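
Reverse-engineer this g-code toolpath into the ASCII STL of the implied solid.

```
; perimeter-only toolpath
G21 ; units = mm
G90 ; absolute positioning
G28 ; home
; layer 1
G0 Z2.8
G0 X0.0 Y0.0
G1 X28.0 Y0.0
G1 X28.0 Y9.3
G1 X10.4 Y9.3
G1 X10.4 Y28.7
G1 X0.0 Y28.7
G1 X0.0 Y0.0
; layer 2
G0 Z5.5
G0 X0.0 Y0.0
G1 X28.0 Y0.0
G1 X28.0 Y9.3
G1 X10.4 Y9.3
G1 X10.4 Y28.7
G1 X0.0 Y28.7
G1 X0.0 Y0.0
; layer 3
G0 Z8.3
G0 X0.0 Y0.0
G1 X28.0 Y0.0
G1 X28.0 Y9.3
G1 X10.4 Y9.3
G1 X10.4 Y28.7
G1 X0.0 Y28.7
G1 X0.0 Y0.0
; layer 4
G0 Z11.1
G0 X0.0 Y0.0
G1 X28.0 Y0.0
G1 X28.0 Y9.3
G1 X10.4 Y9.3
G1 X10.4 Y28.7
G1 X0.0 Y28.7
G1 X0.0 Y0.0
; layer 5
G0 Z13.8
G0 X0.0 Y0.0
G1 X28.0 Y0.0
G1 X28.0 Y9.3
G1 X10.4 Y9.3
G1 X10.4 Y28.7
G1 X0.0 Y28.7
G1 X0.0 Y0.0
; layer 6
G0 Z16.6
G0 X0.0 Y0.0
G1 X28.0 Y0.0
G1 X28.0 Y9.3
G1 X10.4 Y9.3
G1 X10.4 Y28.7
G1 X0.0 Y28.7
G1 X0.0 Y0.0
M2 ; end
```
solid part
  facet normal 0.0000 0.0000 -1.0000
    outer loop
      vertex 28.0 9.3 0.0
      vertex 28.0 0.0 0.0
      vertex 0.0 0.0 0.0
    endloop
  endfacet
  facet normal 0.0000 0.0000 -1.0000
    outer loop
      vertex 10.4 9.3 0.0
      vertex 28.0 9.3 0.0
      vertex 0.0 0.0 0.0
    endloop
  endfacet
  facet normal 0.0000 0.0000 -1.0000
    outer loop
      vertex 10.4 28.7 0.0
      vertex 10.4 9.3 0.0
      vertex 0.0 0.0 0.0
    endloop
  endfacet
  facet normal 0.0000 0.0000 -1.0000
    outer loop
      vertex 0.0 28.7 0.0
      vertex 10.4 28.7 0.0
      vertex 0.0 0.0 0.0
    endloop
  endfacet
  facet normal 0.0000 0.0000 1.0000
    outer loop
      vertex 0.0 0.0 16.6
      vertex 28.0 0.0 16.6
      vertex 28.0 9.3 16.6
    endloop
  endfacet
  facet normal 0.0000 0.0000 1.0000
    outer loop
      vertex 0.0 0.0 16.6
      vertex 28.0 9.3 16.6
      vertex 10.4 9.3 16.6
    endloop
  endfacet
  facet normal 0.0000 0.0000 1.0000
    outer loop
      vertex 0.0 0.0 16.6
      vertex 10.4 9.3 16.6
      vertex 10.4 28.7 16.6
    endloop
  endfacet
  facet normal 0.0000 0.0000 1.0000
    outer loop
      vertex 0.0 0.0 16.6
      vertex 10.4 28.7 16.6
      vertex 0.0 28.7 16.6
    endloop
  endfacet
  facet normal 0.0000 -1.0000 0.0000
    outer loop
      vertex 0.0 0.0 0.0
      vertex 28.0 0.0 0.0
      vertex 28.0 0.0 16.6
    endloop
  endfacet
  facet normal 0.0000 -1.0000 0.0000
    outer loop
      vertex 0.0 0.0 0.0
      vertex 28.0 0.0 16.6
      vertex 0.0 0.0 16.6
    endloop
  endfacet
  facet normal 1.0000 0.0000 0.0000
    outer loop
      vertex 28.0 0.0 0.0
      vertex 28.0 9.3 0.0
      vertex 28.0 9.3 16.6
    endloop
  endfacet
  facet normal 1.0000 0.0000 0.0000
    outer loop
      vertex 28.0 0.0 0.0
      vertex 28.0 9.3 16.6
      vertex 28.0 0.0 16.6
    endloop
  endfacet
  facet normal 0.0000 1.0000 0.0000
    outer loop
      vertex 28.0 9.3 0.0
      vertex 10.4 9.3 0.0
      vertex 10.4 9.3 16.6
    endloop
  endfacet
  facet normal 0.0000 1.0000 0.0000
    outer loop
      vertex 28.0 9.3 0.0
      vertex 10.4 9.3 16.6
      vertex 28.0 9.3 16.6
    endloop
  endfacet
  facet normal 1.0000 0.0000 0.0000
    outer loop
      vertex 10.4 9.3 0.0
      vertex 10.4 28.7 0.0
      vertex 10.4 28.7 16.6
    endloop
  endfacet
  facet normal 1.0000 0.0000 0.0000
    outer loop
      vertex 10.4 9.3 0.0
      vertex 10.4 28.7 16.6
      vertex 10.4 9.3 16.6
    endloop
  endfacet
  facet normal 0.0000 1.0000 0.0000
    outer loop
      vertex 10.4 28.7 0.0
      vertex 0.0 28.7 0.0
      vertex 0.0 28.7 16.6
    endloop
  endfacet
  facet normal 0.0000 1.0000 0.0000
    outer loop
      vertex 10.4 28.7 0.0
      vertex 0.0 28.7 16.6
      vertex 10.4 28.7 16.6
    endloop
  endfacet
  facet normal -1.0000 0.0000 0.0000
    outer loop
      vertex 0.0 28.7 0.0
      vertex 0.0 0.0 0.0
      vertex 0.0 0.0 16.6
    endloop
  endfacet
  facet normal -1.0000 0.0000 0.0000
    outer loop
      vertex 0.0 28.7 0.0
      vertex 0.0 0.0 16.6
      vertex 0.0 28.7 16.6
    endloop
  endfacet
endsolid part

The G0 Z moves step by Δz≈2.8 mm. Every layer's G1 loop is the same polygon, so the solid is a straight extrusion of it from z=0 to z≈16.6. Closing with flat bottom and top caps and triangulating gives 20 facets — an L-shaped prism: outer 28 × 28.7 mm, arm thicknesses ≈ 9.3 mm (horizontal) and 10.4 mm (vertical), extruded 16.6 mm in z.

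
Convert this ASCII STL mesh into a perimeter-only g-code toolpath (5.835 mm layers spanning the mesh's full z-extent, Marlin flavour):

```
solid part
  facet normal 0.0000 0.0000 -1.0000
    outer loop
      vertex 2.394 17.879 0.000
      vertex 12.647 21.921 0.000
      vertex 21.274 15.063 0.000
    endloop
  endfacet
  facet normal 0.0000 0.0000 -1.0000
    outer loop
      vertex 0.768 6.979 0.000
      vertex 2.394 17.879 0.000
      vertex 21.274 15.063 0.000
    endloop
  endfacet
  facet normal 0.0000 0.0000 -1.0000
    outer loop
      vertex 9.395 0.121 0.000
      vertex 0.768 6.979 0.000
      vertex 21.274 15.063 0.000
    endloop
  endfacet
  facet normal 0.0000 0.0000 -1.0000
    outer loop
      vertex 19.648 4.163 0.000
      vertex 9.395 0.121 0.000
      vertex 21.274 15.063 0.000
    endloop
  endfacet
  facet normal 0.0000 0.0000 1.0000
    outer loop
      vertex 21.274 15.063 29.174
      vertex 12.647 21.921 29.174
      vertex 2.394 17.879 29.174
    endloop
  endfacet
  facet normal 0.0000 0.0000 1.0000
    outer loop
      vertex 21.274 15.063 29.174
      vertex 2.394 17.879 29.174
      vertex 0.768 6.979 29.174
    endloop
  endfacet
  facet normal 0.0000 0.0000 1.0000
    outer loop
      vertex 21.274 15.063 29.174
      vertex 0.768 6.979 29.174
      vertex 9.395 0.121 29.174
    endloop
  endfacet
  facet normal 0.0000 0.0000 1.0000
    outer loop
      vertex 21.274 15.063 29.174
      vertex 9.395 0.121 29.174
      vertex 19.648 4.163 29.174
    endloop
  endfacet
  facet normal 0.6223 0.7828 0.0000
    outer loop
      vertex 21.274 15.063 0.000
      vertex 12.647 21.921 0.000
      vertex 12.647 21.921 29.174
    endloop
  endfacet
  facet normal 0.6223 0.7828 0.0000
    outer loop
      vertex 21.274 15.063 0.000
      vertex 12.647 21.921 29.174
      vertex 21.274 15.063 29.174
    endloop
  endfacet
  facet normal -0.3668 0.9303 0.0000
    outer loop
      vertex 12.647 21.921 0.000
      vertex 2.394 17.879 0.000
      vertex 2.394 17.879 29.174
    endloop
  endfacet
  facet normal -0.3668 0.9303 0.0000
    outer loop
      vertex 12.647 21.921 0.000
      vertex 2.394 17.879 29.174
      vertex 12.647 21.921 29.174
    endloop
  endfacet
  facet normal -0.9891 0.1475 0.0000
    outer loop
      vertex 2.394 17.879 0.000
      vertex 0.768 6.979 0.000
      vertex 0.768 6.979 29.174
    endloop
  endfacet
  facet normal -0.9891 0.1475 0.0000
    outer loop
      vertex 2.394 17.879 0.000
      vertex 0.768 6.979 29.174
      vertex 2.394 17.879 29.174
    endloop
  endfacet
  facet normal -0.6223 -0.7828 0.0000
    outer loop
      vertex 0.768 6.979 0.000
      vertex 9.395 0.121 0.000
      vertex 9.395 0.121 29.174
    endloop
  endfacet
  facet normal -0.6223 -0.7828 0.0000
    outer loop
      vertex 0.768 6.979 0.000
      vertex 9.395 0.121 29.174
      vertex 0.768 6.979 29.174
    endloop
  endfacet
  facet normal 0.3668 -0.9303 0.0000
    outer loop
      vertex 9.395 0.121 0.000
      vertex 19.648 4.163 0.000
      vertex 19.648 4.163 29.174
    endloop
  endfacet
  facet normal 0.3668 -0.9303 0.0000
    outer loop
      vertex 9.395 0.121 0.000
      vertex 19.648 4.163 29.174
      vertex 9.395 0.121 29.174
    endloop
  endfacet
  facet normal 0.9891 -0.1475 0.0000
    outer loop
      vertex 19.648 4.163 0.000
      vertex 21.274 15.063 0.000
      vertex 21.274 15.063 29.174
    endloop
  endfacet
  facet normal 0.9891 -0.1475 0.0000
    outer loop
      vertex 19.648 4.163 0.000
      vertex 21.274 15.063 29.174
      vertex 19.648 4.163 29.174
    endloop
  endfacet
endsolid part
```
; perimeter-only toolpath
G21 ; units = mm
G90 ; absolute positioning
G28 ; home
; layer 1
G0 Z5.835
G0 X21.274 Y15.063
G1 X12.647 Y21.921
G1 X2.394 Y17.879
G1 X0.768 Y6.979
G1 X9.395 Y0.121
G1 X19.648 Y4.163
G1 X21.274 Y15.063
; layer 2
G0 Z11.670
G0 X21.274 Y15.063
G1 X12.647 Y21.921
G1 X2.394 Y17.879
G1 X0.768 Y6.979
G1 X9.395 Y0.121
G1 X19.648 Y4.163
G1 X21.274 Y15.063
; layer 3
G0 Z17.504
G0 X21.274 Y15.063
G1 X12.647 Y21.921
G1 X2.394 Y17.879
G1 X0.768 Y6.979
G1 X9.395 Y0.121
G1 X19.648 Y4.163
G1 X21.274 Y15.063
; layer 4
G0 Z23.339
G0 X21.274 Y15.063
G1 X12.647 Y21.921
G1 X2.394 Y17.879
G1 X0.768 Y6.979
G1 X9.395 Y0.121
G1 X19.648 Y4.163
G1 X21.274 Y15.063
; layer 5
G0 Z29.174
G0 X21.274 Y15.063
G1 X12.647 Y21.921
G1 X2.394 Y17.879
G1 X0.768 Y6.979
G1 X9.395 Y0.121
G1 X19.648 Y4.163
G1 X21.274 Y15.063
M2 ; end

The solid is a regular 6-sided prism (a cylinder approximated with 6 flat sides), circumscribed radius ≈ 11 mm, height ≈ 29.2 mm. Slicing at Δz = 5.835 mm — 5 equal slices spanning the solid's height, so layer i sits at z = i·h/5 — gives 5 non-empty perimeters. Each is a 6-segment closed polygon; G0 lifts to the layer z and rapids to the start vertex, then G1 traces the edges.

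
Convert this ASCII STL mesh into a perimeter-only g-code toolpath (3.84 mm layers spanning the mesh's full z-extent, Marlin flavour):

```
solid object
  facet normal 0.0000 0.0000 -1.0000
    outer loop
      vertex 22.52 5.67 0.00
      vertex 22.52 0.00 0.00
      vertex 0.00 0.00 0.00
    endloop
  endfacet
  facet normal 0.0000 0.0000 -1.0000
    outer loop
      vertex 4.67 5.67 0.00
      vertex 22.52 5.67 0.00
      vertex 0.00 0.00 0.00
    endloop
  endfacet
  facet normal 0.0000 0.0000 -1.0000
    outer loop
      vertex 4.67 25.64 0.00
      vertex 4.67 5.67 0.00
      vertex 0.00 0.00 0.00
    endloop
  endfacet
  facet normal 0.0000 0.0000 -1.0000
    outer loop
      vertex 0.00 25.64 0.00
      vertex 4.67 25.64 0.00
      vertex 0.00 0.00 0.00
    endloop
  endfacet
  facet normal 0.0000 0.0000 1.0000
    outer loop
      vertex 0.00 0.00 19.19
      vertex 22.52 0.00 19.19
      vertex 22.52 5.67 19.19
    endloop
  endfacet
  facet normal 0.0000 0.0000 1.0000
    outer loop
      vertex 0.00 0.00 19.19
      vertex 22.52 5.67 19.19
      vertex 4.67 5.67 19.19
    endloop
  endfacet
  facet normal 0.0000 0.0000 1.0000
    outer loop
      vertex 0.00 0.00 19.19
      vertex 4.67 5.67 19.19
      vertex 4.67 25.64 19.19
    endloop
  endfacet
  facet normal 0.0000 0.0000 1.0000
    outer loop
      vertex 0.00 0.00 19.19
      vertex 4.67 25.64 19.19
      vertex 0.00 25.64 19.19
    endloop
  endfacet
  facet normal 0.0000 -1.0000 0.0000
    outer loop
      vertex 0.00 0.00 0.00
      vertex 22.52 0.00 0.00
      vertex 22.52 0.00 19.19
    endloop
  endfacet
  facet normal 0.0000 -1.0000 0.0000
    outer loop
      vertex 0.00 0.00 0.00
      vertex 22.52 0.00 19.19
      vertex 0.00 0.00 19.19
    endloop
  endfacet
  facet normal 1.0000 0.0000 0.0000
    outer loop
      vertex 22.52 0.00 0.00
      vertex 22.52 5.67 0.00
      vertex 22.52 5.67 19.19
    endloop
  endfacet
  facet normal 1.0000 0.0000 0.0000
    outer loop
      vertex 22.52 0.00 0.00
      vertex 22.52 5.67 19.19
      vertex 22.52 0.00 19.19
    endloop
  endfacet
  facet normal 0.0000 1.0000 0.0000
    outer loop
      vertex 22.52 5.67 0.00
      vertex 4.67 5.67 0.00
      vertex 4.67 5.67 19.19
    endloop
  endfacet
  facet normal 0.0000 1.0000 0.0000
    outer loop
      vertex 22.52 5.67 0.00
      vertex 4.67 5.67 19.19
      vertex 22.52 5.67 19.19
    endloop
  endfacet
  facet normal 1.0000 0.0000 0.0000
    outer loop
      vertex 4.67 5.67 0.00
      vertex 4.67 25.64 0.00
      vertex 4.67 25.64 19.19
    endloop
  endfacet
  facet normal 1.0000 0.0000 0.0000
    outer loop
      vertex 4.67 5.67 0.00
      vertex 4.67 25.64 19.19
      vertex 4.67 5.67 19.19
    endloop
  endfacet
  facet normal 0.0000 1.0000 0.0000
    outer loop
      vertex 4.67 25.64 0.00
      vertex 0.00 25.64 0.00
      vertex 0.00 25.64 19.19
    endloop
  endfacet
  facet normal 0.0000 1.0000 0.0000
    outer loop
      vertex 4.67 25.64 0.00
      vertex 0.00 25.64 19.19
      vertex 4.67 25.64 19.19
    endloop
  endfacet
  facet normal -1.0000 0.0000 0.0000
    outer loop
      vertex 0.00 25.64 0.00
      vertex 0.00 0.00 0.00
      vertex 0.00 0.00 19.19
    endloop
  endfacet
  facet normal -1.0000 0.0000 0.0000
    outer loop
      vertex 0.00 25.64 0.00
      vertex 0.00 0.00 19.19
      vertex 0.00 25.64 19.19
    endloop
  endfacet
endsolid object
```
; perimeter-only toolpath
G21 ; units = mm
G90 ; absolute positioning
G28 ; home
; layer 1
G0 Z3.84
G0 X0.00 Y0.00
G1 X22.52 Y0.00
G1 X22.52 Y5.67
G1 X4.67 Y5.67
G1 X4.67 Y25.64
G1 X0.00 Y25.64
G1 X0.00 Y0.00
; layer 2
G0 Z7.68
G0 X0.00 Y0.00
G1 X22.52 Y0.00
G1 X22.52 Y5.67
G1 X4.67 Y5.67
G1 X4.67 Y25.64
G1 X0.00 Y25.64
G1 X0.00 Y0.00
; layer 3
G0 Z11.51
G0 X0.00 Y0.00
G1 X22.52 Y0.00
G1 X22.52 Y5.67
G1 X4.67 Y5.67
G1 X4.67 Y25.64
G1 X0.00 Y25.64
G1 X0.00 Y0.00
; layer 4
G0 Z15.35
G0 X0.00 Y0.00
G1 X22.52 Y0.00
G1 X22.52 Y5.67
G1 X4.67 Y5.67
G1 X4.67 Y25.64
G1 X0.00 Y25.64
G1 X0.00 Y0.00
; layer 5
G0 Z19.19
G0 X0.00 Y0.00
G1 X22.52 Y0.00
G1 X22.52 Y5.67
G1 X4.67 Y5.67
G1 X4.67 Y25.64
G1 X0.00 Y25.64
G1 X0.00 Y0.00
M2 ; end

The solid is an L-shaped prism: outer 22.5 × 25.6 mm, arm thicknesses ≈ 5.67 mm (horizontal) and 4.67 mm (vertical), extruded 19.2 mm in z. Slicing at Δz = 3.84 mm — 5 equal slices spanning the solid's height, so layer i sits at z = i·h/5 — gives 5 non-empty perimeters. Each is a 6-segment closed polygon; G0 lifts to the layer z and rapids to the start vertex, then G1 traces the edges.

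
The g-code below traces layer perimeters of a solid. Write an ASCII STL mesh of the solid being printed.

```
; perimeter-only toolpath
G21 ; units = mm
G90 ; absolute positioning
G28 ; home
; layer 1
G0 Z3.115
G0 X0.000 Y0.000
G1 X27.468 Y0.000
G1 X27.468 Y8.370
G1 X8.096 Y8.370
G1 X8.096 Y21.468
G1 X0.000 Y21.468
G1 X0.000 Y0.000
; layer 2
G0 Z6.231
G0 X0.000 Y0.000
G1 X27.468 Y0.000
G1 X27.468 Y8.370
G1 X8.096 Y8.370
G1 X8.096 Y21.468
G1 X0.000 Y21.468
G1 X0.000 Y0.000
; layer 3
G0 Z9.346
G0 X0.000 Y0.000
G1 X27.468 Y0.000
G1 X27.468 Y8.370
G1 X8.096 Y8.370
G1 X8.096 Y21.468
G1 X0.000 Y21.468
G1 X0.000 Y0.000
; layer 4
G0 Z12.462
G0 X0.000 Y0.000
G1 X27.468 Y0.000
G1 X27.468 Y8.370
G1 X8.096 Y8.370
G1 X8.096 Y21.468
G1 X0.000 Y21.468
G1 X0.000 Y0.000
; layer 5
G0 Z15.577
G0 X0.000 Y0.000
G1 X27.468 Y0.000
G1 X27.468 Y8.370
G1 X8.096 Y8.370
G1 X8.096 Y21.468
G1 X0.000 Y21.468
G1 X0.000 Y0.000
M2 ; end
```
solid part
  facet normal 0.0000 0.0000 -1.0000
    outer loop
      vertex 27.468 8.370 0.000
      vertex 27.468 0.000 0.000
      vertex 0.000 0.000 0.000
    endloop
  endfacet
  facet normal 0.0000 0.0000 -1.0000
    outer loop
      vertex 8.096 8.370 0.000
      vertex 27.468 8.370 0.000
      vertex 0.000 0.000 0.000
    endloop
  endfacet
  facet normal 0.0000 0.0000 -1.0000
    outer loop
      vertex 8.096 21.468 0.000
      vertex 8.096 8.370 0.000
      vertex 0.000 0.000 0.000
    endloop
  endfacet
  facet normal 0.0000 0.0000 -1.0000
    outer loop
      vertex 0.000 21.468 0.000
      vertex 8.096 21.468 0.000
      vertex 0.000 0.000 0.000
    endloop
  endfacet
  facet normal 0.0000 0.0000 1.0000
    outer loop
      vertex 0.000 0.000 15.577
      vertex 27.468 0.000 15.577
      vertex 27.468 8.370 15.577
    endloop
  endfacet
  facet normal 0.0000 0.0000 1.0000
    outer loop
      vertex 0.000 0.000 15.577
      vertex 27.468 8.370 15.577
      vertex 8.096 8.370 15.577
    endloop
  endfacet
  facet normal 0.0000 0.0000 1.0000
    outer loop
      vertex 0.000 0.000 15.577
      vertex 8.096 8.370 15.577
      vertex 8.096 21.468 15.577
    endloop
  endfacet
  facet normal 0.0000 0.0000 1.0000
    outer loop
      vertex 0.000 0.000 15.577
      vertex 8.096 21.468 15.577
      vertex 0.000 21.468 15.577
    endloop
  endfacet
  facet normal 0.0000 -1.0000 0.0000
    outer loop
      vertex 0.000 0.000 0.000
      vertex 27.468 0.000 0.000
      vertex 27.468 0.000 15.577
    endloop
  endfacet
  facet normal 0.0000 -1.0000 0.0000
    outer loop
      vertex 0.000 0.000 0.000
      vertex 27.468 0.000 15.577
      vertex 0.000 0.000 15.577
    endloop
  endfacet
  facet normal 1.0000 0.0000 0.0000
    outer loop
      vertex 27.468 0.000 0.000
      vertex 27.468 8.370 0.000
      vertex 27.468 8.370 15.577
    endloop
  endfacet
  facet normal 1.0000 0.0000 0.0000
    outer loop
      vertex 27.468 0.000 0.000
      vertex 27.468 8.370 15.577
      vertex 27.468 0.000 15.577
    endloop
  endfacet
  facet normal 0.0000 1.0000 0.0000
    outer loop
      vertex 27.468 8.370 0.000
      vertex 8.096 8.370 0.000
      vertex 8.096 8.370 15.577
    endloop
  endfacet
  facet normal 0.0000 1.0000 0.0000
    outer loop
      vertex 27.468 8.370 0.000
      vertex 8.096 8.370 15.577
      vertex 27.468 8.370 15.577
    endloop
  endfacet
  facet normal 1.0000 0.0000 0.0000
    outer loop
      vertex 8.096 8.370 0.000
      vertex 8.096 21.468 0.000
      vertex 8.096 21.468 15.577
    endloop
  endfacet
  facet normal 1.0000 0.0000 0.0000
    outer loop
      vertex 8.096 8.370 0.000
      vertex 8.096 21.468 15.577
      vertex 8.096 8.370 15.577
    endloop
  endfacet
  facet normal 0.0000 1.0000 0.0000
    outer loop
      vertex 8.096 21.468 0.000
      vertex 0.000 21.468 0.000
      vertex 0.000 21.468 15.577
    endloop
  endfacet
  facet normal 0.0000 1.0000 0.0000
    outer loop
      vertex 8.096 21.468 0.000
      vertex 0.000 21.468 15.577
      vertex 8.096 21.468 15.577
    endloop
  endfacet
  facet normal -1.0000 0.0000 0.0000
    outer loop
      vertex 0.000 21.468 0.000
      vertex 0.000 0.000 0.000
      vertex 0.000 0.000 15.577
    endloop
  endfacet
  facet normal -1.0000 0.0000 0.0000
    outer loop
      vertex 0.000 21.468 0.000
      vertex 0.000 0.000 15.577
      vertex 0.000 21.468 15.577
    endloop
  endfacet
endsolid part

The G0 Z moves step by Δz≈3.115 mm. Every layer's G1 loop is the same polygon, so the solid is a straight extrusion of it from z=0 to z≈15.6. Closing with flat bottom and top caps and triangulating gives 20 facets — an L-shaped prism: outer 27.5 × 21.5 mm, arm thicknesses ≈ 8.37 mm (horizontal) and 8.1 mm (vertical), extruded 15.6 mm in z.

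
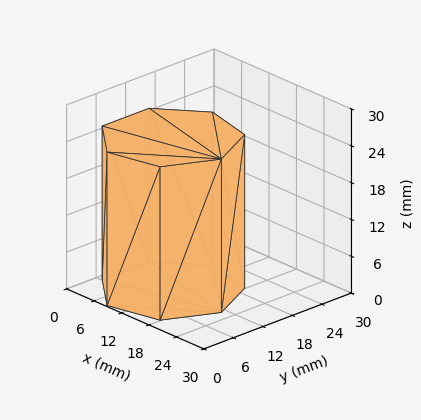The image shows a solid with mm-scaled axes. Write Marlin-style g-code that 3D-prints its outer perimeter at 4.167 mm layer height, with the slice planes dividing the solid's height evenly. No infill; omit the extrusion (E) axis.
Reading the render: the shape is a regular 7-sided prism (a cylinder approximated with 7 flat sides), circumscribed radius ≈ 11 mm, height ≈ 25 mm (dimensions read to the nearest mm from the axis ticks). For the g-code, the solid's height is divided into equal slices at the stated Δz and each level perimeter traced with G1 moves after a G0 lift.

; perimeter-only toolpath
G21 ; units = mm
G90 ; absolute positioning
G28 ; home
; layer 1
G0 Z4.167
G0 X22.000 Y11.000
G1 X17.858 Y19.600
G1 X8.552 Y21.724
G1 X1.089 Y15.773
G1 X1.089 Y6.227
G1 X8.552 Y0.276
G1 X17.858 Y2.400
G1 X22.000 Y11.000
; layer 2
G0 Z8.333
G0 X22.000 Y11.000
G1 X17.858 Y19.600
G1 X8.552 Y21.724
G1 X1.089 Y15.773
G1 X1.089 Y6.227
G1 X8.552 Y0.276
G1 X17.858 Y2.400
G1 X22.000 Y11.000
; layer 3
G0 Z12.500
G0 X22.000 Y11.000
G1 X17.858 Y19.600
G1 X8.552 Y21.724
G1 X1.089 Y15.773
G1 X1.089 Y6.227
G1 X8.552 Y0.276
G1 X17.858 Y2.400
G1 X22.000 Y11.000
; layer 4
G0 Z16.667
G0 X22.000 Y11.000
G1 X17.858 Y19.600
G1 X8.552 Y21.724
G1 X1.089 Y15.773
G1 X1.089 Y6.227
G1 X8.552 Y0.276
G1 X17.858 Y2.400
G1 X22.000 Y11.000
; layer 5
G0 Z20.833
G0 X22.000 Y11.000
G1 X17.858 Y19.600
G1 X8.552 Y21.724
G1 X1.089 Y15.773
G1 X1.089 Y6.227
G1 X8.552 Y0.276
G1 X17.858 Y2.400
G1 X22.000 Y11.000
; layer 6
G0 Z25.000
G0 X22.000 Y11.000
G1 X17.858 Y19.600
G1 X8.552 Y21.724
G1 X1.089 Y15.773
G1 X1.089 Y6.227
G1 X8.552 Y0.276
G1 X17.858 Y2.400
G1 X22.000 Y11.000
M2 ; end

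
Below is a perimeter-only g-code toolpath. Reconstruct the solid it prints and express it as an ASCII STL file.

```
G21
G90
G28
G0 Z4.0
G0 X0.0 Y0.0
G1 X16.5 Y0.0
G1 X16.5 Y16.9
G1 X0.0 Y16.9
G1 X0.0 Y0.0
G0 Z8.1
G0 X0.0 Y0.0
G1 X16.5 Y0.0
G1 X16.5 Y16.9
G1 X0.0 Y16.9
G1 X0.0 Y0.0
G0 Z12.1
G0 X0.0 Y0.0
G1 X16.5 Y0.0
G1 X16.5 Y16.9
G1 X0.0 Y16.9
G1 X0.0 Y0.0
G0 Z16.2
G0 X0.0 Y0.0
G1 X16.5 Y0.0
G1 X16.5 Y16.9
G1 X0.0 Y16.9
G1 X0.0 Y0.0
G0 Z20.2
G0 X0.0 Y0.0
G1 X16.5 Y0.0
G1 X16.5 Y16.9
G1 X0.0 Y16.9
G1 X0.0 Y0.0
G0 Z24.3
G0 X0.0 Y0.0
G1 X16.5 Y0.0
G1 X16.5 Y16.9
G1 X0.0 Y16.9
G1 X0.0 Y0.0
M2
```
solid part
  facet normal 0.0000 0.0000 -1.0000
    outer loop
      vertex 16.5 16.9 0.0
      vertex 16.5 0.0 0.0
      vertex 0.0 0.0 0.0
    endloop
  endfacet
  facet normal 0.0000 0.0000 -1.0000
    outer loop
      vertex 0.0 16.9 0.0
      vertex 16.5 16.9 0.0
      vertex 0.0 0.0 0.0
    endloop
  endfacet
  facet normal 0.0000 0.0000 1.0000
    outer loop
      vertex 0.0 0.0 24.3
      vertex 16.5 0.0 24.3
      vertex 16.5 16.9 24.3
    endloop
  endfacet
  facet normal 0.0000 0.0000 1.0000
    outer loop
      vertex 0.0 0.0 24.3
      vertex 16.5 16.9 24.3
      vertex 0.0 16.9 24.3
    endloop
  endfacet
  facet normal 0.0000 -1.0000 0.0000
    outer loop
      vertex 0.0 0.0 0.0
      vertex 16.5 0.0 0.0
      vertex 16.5 0.0 24.3
    endloop
  endfacet
  facet normal 0.0000 -1.0000 0.0000
    outer loop
      vertex 0.0 0.0 0.0
      vertex 16.5 0.0 24.3
      vertex 0.0 0.0 24.3
    endloop
  endfacet
  facet normal 0.0000 1.0000 0.0000
    outer loop
      vertex 16.5 16.9 24.3
      vertex 16.5 16.9 0.0
      vertex 0.0 16.9 0.0
    endloop
  endfacet
  facet normal 0.0000 1.0000 0.0000
    outer loop
      vertex 0.0 16.9 24.3
      vertex 16.5 16.9 24.3
      vertex 0.0 16.9 0.0
    endloop
  endfacet
  facet normal -1.0000 0.0000 0.0000
    outer loop
      vertex 0.0 16.9 24.3
      vertex 0.0 16.9 0.0
      vertex 0.0 0.0 0.0
    endloop
  endfacet
  facet normal -1.0000 0.0000 0.0000
    outer loop
      vertex 0.0 0.0 24.3
      vertex 0.0 16.9 24.3
      vertex 0.0 0.0 0.0
    endloop
  endfacet
  facet normal 1.0000 0.0000 0.0000
    outer loop
      vertex 16.5 0.0 0.0
      vertex 16.5 16.9 0.0
      vertex 16.5 16.9 24.3
    endloop
  endfacet
  facet normal 1.0000 0.0000 0.0000
    outer loop
      vertex 16.5 0.0 0.0
      vertex 16.5 16.9 24.3
      vertex 16.5 0.0 24.3
    endloop
  endfacet
endsolid part

The G0 Z moves step by Δz≈4.0 mm. Every layer's G1 loop is the same polygon, so the solid is a straight extrusion of it from z=0 to z≈24.3. Closing with flat bottom and top caps and triangulating gives 12 facets — a rectangular box, roughly 16.5 × 16.9 mm footprint and 24.3 mm tall.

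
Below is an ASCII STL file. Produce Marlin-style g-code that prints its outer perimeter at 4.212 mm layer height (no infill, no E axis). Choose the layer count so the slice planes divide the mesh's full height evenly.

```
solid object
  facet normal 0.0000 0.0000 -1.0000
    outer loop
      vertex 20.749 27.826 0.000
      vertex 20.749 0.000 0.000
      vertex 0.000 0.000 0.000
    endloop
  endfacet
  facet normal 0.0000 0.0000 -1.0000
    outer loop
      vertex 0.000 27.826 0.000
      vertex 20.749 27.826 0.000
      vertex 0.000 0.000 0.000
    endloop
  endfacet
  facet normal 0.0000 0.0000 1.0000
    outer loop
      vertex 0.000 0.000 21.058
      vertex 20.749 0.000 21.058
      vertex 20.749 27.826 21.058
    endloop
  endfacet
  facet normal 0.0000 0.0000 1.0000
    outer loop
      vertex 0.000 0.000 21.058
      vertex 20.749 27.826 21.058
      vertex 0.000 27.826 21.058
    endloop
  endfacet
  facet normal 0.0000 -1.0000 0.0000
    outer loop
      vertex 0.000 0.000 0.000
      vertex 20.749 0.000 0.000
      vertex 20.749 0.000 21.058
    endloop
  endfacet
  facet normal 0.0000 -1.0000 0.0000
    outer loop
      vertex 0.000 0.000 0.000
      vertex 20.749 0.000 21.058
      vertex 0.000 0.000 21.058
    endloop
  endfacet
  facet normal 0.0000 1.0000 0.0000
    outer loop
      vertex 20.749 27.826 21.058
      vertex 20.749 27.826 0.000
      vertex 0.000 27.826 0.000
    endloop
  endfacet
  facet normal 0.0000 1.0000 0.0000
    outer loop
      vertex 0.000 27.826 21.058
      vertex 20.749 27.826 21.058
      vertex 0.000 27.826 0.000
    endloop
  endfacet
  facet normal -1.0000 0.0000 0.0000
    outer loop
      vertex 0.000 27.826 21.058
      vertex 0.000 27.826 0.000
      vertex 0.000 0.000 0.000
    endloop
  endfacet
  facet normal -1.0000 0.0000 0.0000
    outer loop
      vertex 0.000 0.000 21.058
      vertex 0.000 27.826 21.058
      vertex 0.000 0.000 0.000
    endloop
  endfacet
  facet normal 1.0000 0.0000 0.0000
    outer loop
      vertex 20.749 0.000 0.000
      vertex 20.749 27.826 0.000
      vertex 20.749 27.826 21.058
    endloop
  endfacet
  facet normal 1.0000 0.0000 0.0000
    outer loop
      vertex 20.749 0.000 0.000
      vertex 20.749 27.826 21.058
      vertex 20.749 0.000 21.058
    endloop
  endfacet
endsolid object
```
; perimeter-only toolpath
G21 ; units = mm
G90 ; absolute positioning
G28 ; home
; layer 1
G0 Z4.212
G0 X0.000 Y0.000
G1 X20.749 Y0.000
G1 X20.749 Y27.826
G1 X0.000 Y27.826
G1 X0.000 Y0.000
; layer 2
G0 Z8.423
G0 X0.000 Y0.000
G1 X20.749 Y0.000
G1 X20.749 Y27.826
G1 X0.000 Y27.826
G1 X0.000 Y0.000
; layer 3
G0 Z12.635
G0 X0.000 Y0.000
G1 X20.749 Y0.000
G1 X20.749 Y27.826
G1 X0.000 Y27.826
G1 X0.000 Y0.000
; layer 4
G0 Z16.846
G0 X0.000 Y0.000
G1 X20.749 Y0.000
G1 X20.749 Y27.826
G1 X0.000 Y27.826
G1 X0.000 Y0.000
; layer 5
G0 Z21.058
G0 X0.000 Y0.000
G1 X20.749 Y0.000
G1 X20.749 Y27.826
G1 X0.000 Y27.826
G1 X0.000 Y0.000
M2 ; end

The solid is a rectangular box, roughly 20.7 × 27.8 mm footprint and 21.1 mm tall. Slicing at Δz = 4.212 mm — 5 equal slices spanning the solid's height, so layer i sits at z = i·h/5 — gives 5 non-empty perimeters. Each is a 4-segment closed polygon; G0 lifts to the layer z and rapids to the start vertex, then G1 traces the edges.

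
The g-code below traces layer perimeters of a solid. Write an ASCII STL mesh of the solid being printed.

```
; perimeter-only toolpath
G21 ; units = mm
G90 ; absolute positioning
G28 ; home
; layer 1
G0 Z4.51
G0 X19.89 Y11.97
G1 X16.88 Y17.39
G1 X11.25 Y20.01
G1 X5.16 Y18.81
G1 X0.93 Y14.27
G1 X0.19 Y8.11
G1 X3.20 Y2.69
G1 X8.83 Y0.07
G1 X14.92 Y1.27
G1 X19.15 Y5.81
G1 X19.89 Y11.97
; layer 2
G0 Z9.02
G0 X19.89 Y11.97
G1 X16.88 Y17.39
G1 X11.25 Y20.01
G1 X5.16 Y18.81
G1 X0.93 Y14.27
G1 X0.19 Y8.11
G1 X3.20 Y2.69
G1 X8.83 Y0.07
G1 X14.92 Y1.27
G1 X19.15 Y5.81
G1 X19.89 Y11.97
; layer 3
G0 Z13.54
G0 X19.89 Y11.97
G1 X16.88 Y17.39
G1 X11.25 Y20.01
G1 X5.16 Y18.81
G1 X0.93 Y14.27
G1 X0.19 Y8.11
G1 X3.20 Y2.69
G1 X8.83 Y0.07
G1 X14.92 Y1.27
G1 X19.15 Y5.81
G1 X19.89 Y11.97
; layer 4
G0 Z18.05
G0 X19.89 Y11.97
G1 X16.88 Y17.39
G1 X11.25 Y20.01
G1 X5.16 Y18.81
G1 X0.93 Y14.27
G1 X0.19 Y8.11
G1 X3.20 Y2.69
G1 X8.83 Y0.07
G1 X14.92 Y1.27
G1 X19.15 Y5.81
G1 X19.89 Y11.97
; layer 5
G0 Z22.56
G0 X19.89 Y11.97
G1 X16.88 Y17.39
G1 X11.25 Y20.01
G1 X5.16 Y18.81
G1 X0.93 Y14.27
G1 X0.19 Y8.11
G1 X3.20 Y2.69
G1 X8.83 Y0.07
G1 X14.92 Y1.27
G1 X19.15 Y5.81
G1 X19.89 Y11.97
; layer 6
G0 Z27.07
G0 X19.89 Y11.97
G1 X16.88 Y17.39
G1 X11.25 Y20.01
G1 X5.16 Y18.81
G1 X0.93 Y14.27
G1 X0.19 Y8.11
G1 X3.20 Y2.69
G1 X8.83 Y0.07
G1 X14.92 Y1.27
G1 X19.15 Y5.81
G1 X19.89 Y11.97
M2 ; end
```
solid part
  facet normal 0.0000 0.0000 -1.0000
    outer loop
      vertex 11.25 20.01 0.00
      vertex 16.88 17.39 0.00
      vertex 19.89 11.97 0.00
    endloop
  endfacet
  facet normal 0.0000 0.0000 -1.0000
    outer loop
      vertex 5.16 18.81 0.00
      vertex 11.25 20.01 0.00
      vertex 19.89 11.97 0.00
    endloop
  endfacet
  facet normal 0.0000 0.0000 -1.0000
    outer loop
      vertex 0.93 14.27 0.00
      vertex 5.16 18.81 0.00
      vertex 19.89 11.97 0.00
    endloop
  endfacet
  facet normal 0.0000 0.0000 -1.0000
    outer loop
      vertex 0.19 8.11 0.00
      vertex 0.93 14.27 0.00
      vertex 19.89 11.97 0.00
    endloop
  endfacet
  facet normal 0.0000 0.0000 -1.0000
    outer loop
      vertex 3.20 2.69 0.00
      vertex 0.19 8.11 0.00
      vertex 19.89 11.97 0.00
    endloop
  endfacet
  facet normal 0.0000 0.0000 -1.0000
    outer loop
      vertex 8.83 0.07 0.00
      vertex 3.20 2.69 0.00
      vertex 19.89 11.97 0.00
    endloop
  endfacet
  facet normal 0.0000 0.0000 -1.0000
    outer loop
      vertex 14.92 1.27 0.00
      vertex 8.83 0.07 0.00
      vertex 19.89 11.97 0.00
    endloop
  endfacet
  facet normal 0.0000 0.0000 -1.0000
    outer loop
      vertex 19.15 5.81 0.00
      vertex 14.92 1.27 0.00
      vertex 19.89 11.97 0.00
    endloop
  endfacet
  facet normal 0.0000 0.0000 1.0000
    outer loop
      vertex 19.89 11.97 27.07
      vertex 16.88 17.39 27.07
      vertex 11.25 20.01 27.07
    endloop
  endfacet
  facet normal 0.0000 0.0000 1.0000
    outer loop
      vertex 19.89 11.97 27.07
      vertex 11.25 20.01 27.07
      vertex 5.16 18.81 27.07
    endloop
  endfacet
  facet normal 0.0000 0.0000 1.0000
    outer loop
      vertex 19.89 11.97 27.07
      vertex 5.16 18.81 27.07
      vertex 0.93 14.27 27.07
    endloop
  endfacet
  facet normal 0.0000 0.0000 1.0000
    outer loop
      vertex 19.89 11.97 27.07
      vertex 0.93 14.27 27.07
      vertex 0.19 8.11 27.07
    endloop
  endfacet
  facet normal 0.0000 0.0000 1.0000
    outer loop
      vertex 19.89 11.97 27.07
      vertex 0.19 8.11 27.07
      vertex 3.20 2.69 27.07
    endloop
  endfacet
  facet normal 0.0000 0.0000 1.0000
    outer loop
      vertex 19.89 11.97 27.07
      vertex 3.20 2.69 27.07
      vertex 8.83 0.07 27.07
    endloop
  endfacet
  facet normal 0.0000 0.0000 1.0000
    outer loop
      vertex 19.89 11.97 27.07
      vertex 8.83 0.07 27.07
      vertex 14.92 1.27 27.07
    endloop
  endfacet
  facet normal 0.0000 0.0000 1.0000
    outer loop
      vertex 19.89 11.97 27.07
      vertex 14.92 1.27 27.07
      vertex 19.15 5.81 27.07
    endloop
  endfacet
  facet normal 0.8742 0.4855 0.0000
    outer loop
      vertex 19.89 11.97 0.00
      vertex 16.88 17.39 0.00
      vertex 16.88 17.39 27.07
    endloop
  endfacet
  facet normal 0.8742 0.4855 0.0000
    outer loop
      vertex 19.89 11.97 0.00
      vertex 16.88 17.39 27.07
      vertex 19.89 11.97 27.07
    endloop
  endfacet
  facet normal 0.4219 0.9066 0.0000
    outer loop
      vertex 16.88 17.39 0.00
      vertex 11.25 20.01 0.00
      vertex 11.25 20.01 27.07
    endloop
  endfacet
  facet normal 0.4219 0.9066 0.0000
    outer loop
      vertex 16.88 17.39 0.00
      vertex 11.25 20.01 27.07
      vertex 16.88 17.39 27.07
    endloop
  endfacet
  facet normal -0.1933 0.9811 0.0000
    outer loop
      vertex 11.25 20.01 0.00
      vertex 5.16 18.81 0.00
      vertex 5.16 18.81 27.07
    endloop
  endfacet
  facet normal -0.1933 0.9811 0.0000
    outer loop
      vertex 11.25 20.01 0.00
      vertex 5.16 18.81 27.07
      vertex 11.25 20.01 27.07
    endloop
  endfacet
  facet normal -0.7316 0.6817 0.0000
    outer loop
      vertex 5.16 18.81 0.00
      vertex 0.93 14.27 0.00
      vertex 0.93 14.27 27.07
    endloop
  endfacet
  facet normal -0.7316 0.6817 0.0000
    outer loop
      vertex 5.16 18.81 0.00
      vertex 0.93 14.27 27.07
      vertex 5.16 18.81 27.07
    endloop
  endfacet
  facet normal -0.9929 0.1193 0.0000
    outer loop
      vertex 0.93 14.27 0.00
      vertex 0.19 8.11 0.00
      vertex 0.19 8.11 27.07
    endloop
  endfacet
  facet normal -0.9929 0.1193 0.0000
    outer loop
      vertex 0.93 14.27 0.00
      vertex 0.19 8.11 27.07
      vertex 0.93 14.27 27.07
    endloop
  endfacet
  facet normal -0.8742 -0.4855 0.0000
    outer loop
      vertex 0.19 8.11 0.00
      vertex 3.20 2.69 0.00
      vertex 3.20 2.69 27.07
    endloop
  endfacet
  facet normal -0.8742 -0.4855 0.0000
    outer loop
      vertex 0.19 8.11 0.00
      vertex 3.20 2.69 27.07
      vertex 0.19 8.11 27.07
    endloop
  endfacet
  facet normal -0.4219 -0.9066 0.0000
    outer loop
      vertex 3.20 2.69 0.00
      vertex 8.83 0.07 0.00
      vertex 8.83 0.07 27.07
    endloop
  endfacet
  facet normal -0.4219 -0.9066 0.0000
    outer loop
      vertex 3.20 2.69 0.00
      vertex 8.83 0.07 27.07
      vertex 3.20 2.69 27.07
    endloop
  endfacet
  facet normal 0.1933 -0.9811 0.0000
    outer loop
      vertex 8.83 0.07 0.00
      vertex 14.92 1.27 0.00
      vertex 14.92 1.27 27.07
    endloop
  endfacet
  facet normal 0.1933 -0.9811 0.0000
    outer loop
      vertex 8.83 0.07 0.00
      vertex 14.92 1.27 27.07
      vertex 8.83 0.07 27.07
    endloop
  endfacet
  facet normal 0.7316 -0.6817 0.0000
    outer loop
      vertex 14.92 1.27 0.00
      vertex 19.15 5.81 0.00
      vertex 19.15 5.81 27.07
    endloop
  endfacet
  facet normal 0.7316 -0.6817 0.0000
    outer loop
      vertex 14.92 1.27 0.00
      vertex 19.15 5.81 27.07
      vertex 14.92 1.27 27.07
    endloop
  endfacet
  facet normal 0.9929 -0.1193 0.0000
    outer loop
      vertex 19.15 5.81 0.00
      vertex 19.89 11.97 0.00
      vertex 19.89 11.97 27.07
    endloop
  endfacet
  facet normal 0.9929 -0.1193 0.0000
    outer loop
      vertex 19.15 5.81 0.00
      vertex 19.89 11.97 27.07
      vertex 19.15 5.81 27.07
    endloop
  endfacet
endsolid part

The G0 Z moves step by Δz≈4.51 mm. Every layer's G1 loop is the same polygon, so the solid is a straight extrusion of it from z=0 to z≈27.1. Closing with flat bottom and top caps and triangulating gives 36 facets — a regular 10-sided prism (a cylinder approximated with 10 flat sides), circumscribed radius ≈ 10 mm, height ≈ 27.1 mm.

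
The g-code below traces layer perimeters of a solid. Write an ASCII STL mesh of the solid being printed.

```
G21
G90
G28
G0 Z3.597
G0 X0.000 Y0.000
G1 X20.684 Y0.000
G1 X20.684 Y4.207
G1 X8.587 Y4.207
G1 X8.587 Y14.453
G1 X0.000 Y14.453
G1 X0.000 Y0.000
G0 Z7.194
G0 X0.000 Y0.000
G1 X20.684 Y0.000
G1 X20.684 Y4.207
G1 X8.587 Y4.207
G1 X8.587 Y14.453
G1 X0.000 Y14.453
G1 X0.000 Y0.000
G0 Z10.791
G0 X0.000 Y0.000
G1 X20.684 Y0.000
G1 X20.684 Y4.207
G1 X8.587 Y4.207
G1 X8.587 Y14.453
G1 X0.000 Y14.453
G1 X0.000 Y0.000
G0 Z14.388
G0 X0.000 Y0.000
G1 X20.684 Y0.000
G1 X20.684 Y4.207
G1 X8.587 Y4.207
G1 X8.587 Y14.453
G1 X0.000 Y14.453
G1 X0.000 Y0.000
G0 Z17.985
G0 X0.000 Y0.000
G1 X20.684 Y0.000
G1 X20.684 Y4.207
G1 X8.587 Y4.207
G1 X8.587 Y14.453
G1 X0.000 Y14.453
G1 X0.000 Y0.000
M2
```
solid part
  facet normal 0.0000 0.0000 -1.0000
    outer loop
      vertex 20.684 4.207 0.000
      vertex 20.684 0.000 0.000
      vertex 0.000 0.000 0.000
    endloop
  endfacet
  facet normal 0.0000 0.0000 -1.0000
    outer loop
      vertex 8.587 4.207 0.000
      vertex 20.684 4.207 0.000
      vertex 0.000 0.000 0.000
    endloop
  endfacet
  facet normal 0.0000 0.0000 -1.0000
    outer loop
      vertex 8.587 14.453 0.000
      vertex 8.587 4.207 0.000
      vertex 0.000 0.000 0.000
    endloop
  endfacet
  facet normal 0.0000 0.0000 -1.0000
    outer loop
      vertex 0.000 14.453 0.000
      vertex 8.587 14.453 0.000
      vertex 0.000 0.000 0.000
    endloop
  endfacet
  facet normal 0.0000 0.0000 1.0000
    outer loop
      vertex 0.000 0.000 17.985
      vertex 20.684 0.000 17.985
      vertex 20.684 4.207 17.985
    endloop
  endfacet
  facet normal 0.0000 0.0000 1.0000
    outer loop
      vertex 0.000 0.000 17.985
      vertex 20.684 4.207 17.985
      vertex 8.587 4.207 17.985
    endloop
  endfacet
  facet normal 0.0000 0.0000 1.0000
    outer loop
      vertex 0.000 0.000 17.985
      vertex 8.587 4.207 17.985
      vertex 8.587 14.453 17.985
    endloop
  endfacet
  facet normal 0.0000 0.0000 1.0000
    outer loop
      vertex 0.000 0.000 17.985
      vertex 8.587 14.453 17.985
      vertex 0.000 14.453 17.985
    endloop
  endfacet
  facet normal 0.0000 -1.0000 0.0000
    outer loop
      vertex 0.000 0.000 0.000
      vertex 20.684 0.000 0.000
      vertex 20.684 0.000 17.985
    endloop
  endfacet
  facet normal 0.0000 -1.0000 0.0000
    outer loop
      vertex 0.000 0.000 0.000
      vertex 20.684 0.000 17.985
      vertex 0.000 0.000 17.985
    endloop
  endfacet
  facet normal 1.0000 0.0000 0.0000
    outer loop
      vertex 20.684 0.000 0.000
      vertex 20.684 4.207 0.000
      vertex 20.684 4.207 17.985
    endloop
  endfacet
  facet normal 1.0000 0.0000 0.0000
    outer loop
      vertex 20.684 0.000 0.000
      vertex 20.684 4.207 17.985
      vertex 20.684 0.000 17.985
    endloop
  endfacet
  facet normal 0.0000 1.0000 0.0000
    outer loop
      vertex 20.684 4.207 0.000
      vertex 8.587 4.207 0.000
      vertex 8.587 4.207 17.985
    endloop
  endfacet
  facet normal 0.0000 1.0000 0.0000
    outer loop
      vertex 20.684 4.207 0.000
      vertex 8.587 4.207 17.985
      vertex 20.684 4.207 17.985
    endloop
  endfacet
  facet normal 1.0000 0.0000 0.0000
    outer loop
      vertex 8.587 4.207 0.000
      vertex 8.587 14.453 0.000
      vertex 8.587 14.453 17.985
    endloop
  endfacet
  facet normal 1.0000 0.0000 0.0000
    outer loop
      vertex 8.587 4.207 0.000
      vertex 8.587 14.453 17.985
      vertex 8.587 4.207 17.985
    endloop
  endfacet
  facet normal 0.0000 1.0000 0.0000
    outer loop
      vertex 8.587 14.453 0.000
      vertex 0.000 14.453 0.000
      vertex 0.000 14.453 17.985
    endloop
  endfacet
  facet normal 0.0000 1.0000 0.0000
    outer loop
      vertex 8.587 14.453 0.000
      vertex 0.000 14.453 17.985
      vertex 8.587 14.453 17.985
    endloop
  endfacet
  facet normal -1.0000 0.0000 0.0000
    outer loop
      vertex 0.000 14.453 0.000
      vertex 0.000 0.000 0.000
      vertex 0.000 0.000 17.985
    endloop
  endfacet
  facet normal -1.0000 0.0000 0.0000
    outer loop
      vertex 0.000 14.453 0.000
      vertex 0.000 0.000 17.985
      vertex 0.000 14.453 17.985
    endloop
  endfacet
endsolid part

The G0 Z moves step by Δz≈3.597 mm. Every layer's G1 loop is the same polygon, so the solid is a straight extrusion of it from z=0 to z≈18. Closing with flat bottom and top caps and triangulating gives 20 facets — an L-shaped prism: outer 20.7 × 14.5 mm, arm thicknesses ≈ 4.21 mm (horizontal) and 8.59 mm (vertical), extruded 18 mm in z.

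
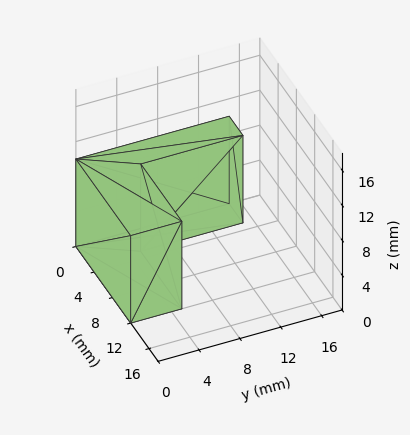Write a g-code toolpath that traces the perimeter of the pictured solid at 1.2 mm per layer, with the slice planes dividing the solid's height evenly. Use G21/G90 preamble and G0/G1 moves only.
Reading the render: the shape is an L-shaped prism: outer 12 × 15 mm, arm thicknesses ≈ 5 mm (horizontal) and 3 mm (vertical), extruded 10 mm in z (dimensions read to the nearest mm from the axis ticks). For the g-code, the solid's height is divided into equal slices at the stated Δz and each level perimeter traced with G1 moves after a G0 lift.

; perimeter-only toolpath
G21 ; units = mm
G90 ; absolute positioning
G28 ; home
; layer 1
G0 Z1.2
G0 X0.0 Y0.0
G1 X12.0 Y0.0
G1 X12.0 Y5.0
G1 X3.0 Y5.0
G1 X3.0 Y15.0
G1 X0.0 Y15.0
G1 X0.0 Y0.0
; layer 2
G0 Z2.5
G0 X0.0 Y0.0
G1 X12.0 Y0.0
G1 X12.0 Y5.0
G1 X3.0 Y5.0
G1 X3.0 Y15.0
G1 X0.0 Y15.0
G1 X0.0 Y0.0
; layer 3
G0 Z3.8
G0 X0.0 Y0.0
G1 X12.0 Y0.0
G1 X12.0 Y5.0
G1 X3.0 Y5.0
G1 X3.0 Y15.0
G1 X0.0 Y15.0
G1 X0.0 Y0.0
; layer 4
G0 Z5.0
G0 X0.0 Y0.0
G1 X12.0 Y0.0
G1 X12.0 Y5.0
G1 X3.0 Y5.0
G1 X3.0 Y15.0
G1 X0.0 Y15.0
G1 X0.0 Y0.0
; layer 5
G0 Z6.2
G0 X0.0 Y0.0
G1 X12.0 Y0.0
G1 X12.0 Y5.0
G1 X3.0 Y5.0
G1 X3.0 Y15.0
G1 X0.0 Y15.0
G1 X0.0 Y0.0
; layer 6
G0 Z7.5
G0 X0.0 Y0.0
G1 X12.0 Y0.0
G1 X12.0 Y5.0
G1 X3.0 Y5.0
G1 X3.0 Y15.0
G1 X0.0 Y15.0
G1 X0.0 Y0.0
; layer 7
G0 Z8.8
G0 X0.0 Y0.0
G1 X12.0 Y0.0
G1 X12.0 Y5.0
G1 X3.0 Y5.0
G1 X3.0 Y15.0
G1 X0.0 Y15.0
G1 X0.0 Y0.0
; layer 8
G0 Z10.0
G0 X0.0 Y0.0
G1 X12.0 Y0.0
G1 X12.0 Y5.0
G1 X3.0 Y5.0
G1 X3.0 Y15.0
G1 X0.0 Y15.0
G1 X0.0 Y0.0
M2 ; end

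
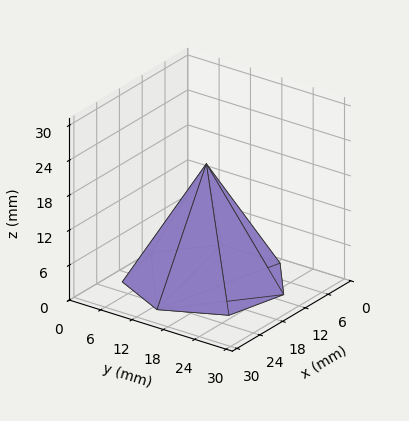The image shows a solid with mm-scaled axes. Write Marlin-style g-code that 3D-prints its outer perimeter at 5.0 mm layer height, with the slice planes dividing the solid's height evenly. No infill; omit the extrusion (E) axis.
Reading the render: the shape is a regular 7-sided pyramid, base circumscribed radius ≈ 13 mm, apex at z ≈ 20 mm (dimensions read to the nearest mm from the axis ticks). For the g-code, the solid's height is divided into equal slices at the stated Δz and each level perimeter traced with G1 moves after a G0 lift.

; perimeter-only toolpath
G21 ; units = mm
G90 ; absolute positioning
G28 ; home
; layer 1
G0 Z5.0
G0 X22.8 Y13.0
G1 X19.1 Y20.6
G1 X10.8 Y22.5
G1 X4.2 Y17.2
G1 X4.2 Y8.8
G1 X10.8 Y3.5
G1 X19.1 Y5.3
G1 X22.8 Y13.0
; layer 2
G0 Z10.0
G0 X19.5 Y13.0
G1 X17.1 Y18.1
G1 X11.6 Y19.4
G1 X7.2 Y15.8
G1 X7.2 Y10.2
G1 X11.6 Y6.7
G1 X17.1 Y7.9
G1 X19.5 Y13.0
; layer 3
G0 Z15.0
G0 X16.2 Y13.0
G1 X15.0 Y15.6
G1 X12.3 Y16.2
G1 X10.1 Y14.4
G1 X10.1 Y11.6
G1 X12.3 Y9.8
G1 X15.0 Y10.4
G1 X16.2 Y13.0
M2 ; end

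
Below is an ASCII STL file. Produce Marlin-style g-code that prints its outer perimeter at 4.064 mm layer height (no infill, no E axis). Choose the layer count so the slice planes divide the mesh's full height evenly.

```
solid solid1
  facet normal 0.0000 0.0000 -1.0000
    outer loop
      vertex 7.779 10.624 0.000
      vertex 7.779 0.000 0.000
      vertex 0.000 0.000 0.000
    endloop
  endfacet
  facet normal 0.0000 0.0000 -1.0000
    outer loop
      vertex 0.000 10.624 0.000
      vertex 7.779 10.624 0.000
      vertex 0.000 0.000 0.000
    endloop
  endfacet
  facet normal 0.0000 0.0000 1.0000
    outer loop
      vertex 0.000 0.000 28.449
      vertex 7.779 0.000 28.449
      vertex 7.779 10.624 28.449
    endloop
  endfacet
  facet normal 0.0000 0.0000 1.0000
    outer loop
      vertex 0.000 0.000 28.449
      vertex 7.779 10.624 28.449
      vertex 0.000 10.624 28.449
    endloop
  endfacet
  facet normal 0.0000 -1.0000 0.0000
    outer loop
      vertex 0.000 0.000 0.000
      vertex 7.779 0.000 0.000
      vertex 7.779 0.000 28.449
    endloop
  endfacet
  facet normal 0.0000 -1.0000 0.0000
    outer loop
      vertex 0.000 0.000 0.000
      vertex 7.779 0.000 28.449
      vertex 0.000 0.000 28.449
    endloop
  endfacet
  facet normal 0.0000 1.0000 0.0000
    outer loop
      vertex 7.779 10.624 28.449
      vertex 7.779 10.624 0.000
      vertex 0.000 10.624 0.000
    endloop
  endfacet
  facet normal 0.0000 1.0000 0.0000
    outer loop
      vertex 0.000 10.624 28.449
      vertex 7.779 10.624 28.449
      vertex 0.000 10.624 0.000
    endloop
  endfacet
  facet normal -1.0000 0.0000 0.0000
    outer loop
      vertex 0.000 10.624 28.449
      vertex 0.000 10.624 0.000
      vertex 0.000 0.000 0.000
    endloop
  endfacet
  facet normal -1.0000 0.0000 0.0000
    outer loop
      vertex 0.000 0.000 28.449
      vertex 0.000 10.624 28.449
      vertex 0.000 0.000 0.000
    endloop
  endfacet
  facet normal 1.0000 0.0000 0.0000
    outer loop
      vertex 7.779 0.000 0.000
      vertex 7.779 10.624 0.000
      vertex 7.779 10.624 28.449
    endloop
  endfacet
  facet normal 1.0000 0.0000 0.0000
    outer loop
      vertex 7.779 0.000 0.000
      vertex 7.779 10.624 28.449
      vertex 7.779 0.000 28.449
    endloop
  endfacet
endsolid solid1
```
; perimeter-only toolpath
G21 ; units = mm
G90 ; absolute positioning
G28 ; home
; layer 1
G0 Z4.064
G0 X0.000 Y0.000
G1 X7.779 Y0.000
G1 X7.779 Y10.624
G1 X0.000 Y10.624
G1 X0.000 Y0.000
; layer 2
G0 Z8.128
G0 X0.000 Y0.000
G1 X7.779 Y0.000
G1 X7.779 Y10.624
G1 X0.000 Y10.624
G1 X0.000 Y0.000
; layer 3
G0 Z12.192
G0 X0.000 Y0.000
G1 X7.779 Y0.000
G1 X7.779 Y10.624
G1 X0.000 Y10.624
G1 X0.000 Y0.000
; layer 4
G0 Z16.257
G0 X0.000 Y0.000
G1 X7.779 Y0.000
G1 X7.779 Y10.624
G1 X0.000 Y10.624
G1 X0.000 Y0.000
; layer 5
G0 Z20.321
G0 X0.000 Y0.000
G1 X7.779 Y0.000
G1 X7.779 Y10.624
G1 X0.000 Y10.624
G1 X0.000 Y0.000
; layer 6
G0 Z24.385
G0 X0.000 Y0.000
G1 X7.779 Y0.000
G1 X7.779 Y10.624
G1 X0.000 Y10.624
G1 X0.000 Y0.000
; layer 7
G0 Z28.449
G0 X0.000 Y0.000
G1 X7.779 Y0.000
G1 X7.779 Y10.624
G1 X0.000 Y10.624
G1 X0.000 Y0.000
M2 ; end

The solid is a rectangular box, roughly 7.78 × 10.6 mm footprint and 28.4 mm tall. Slicing at Δz = 4.064 mm — 7 equal slices spanning the solid's height, so layer i sits at z = i·h/7 — gives 7 non-empty perimeters. Each is a 4-segment closed polygon; G0 lifts to the layer z and rapids to the start vertex, then G1 traces the edges.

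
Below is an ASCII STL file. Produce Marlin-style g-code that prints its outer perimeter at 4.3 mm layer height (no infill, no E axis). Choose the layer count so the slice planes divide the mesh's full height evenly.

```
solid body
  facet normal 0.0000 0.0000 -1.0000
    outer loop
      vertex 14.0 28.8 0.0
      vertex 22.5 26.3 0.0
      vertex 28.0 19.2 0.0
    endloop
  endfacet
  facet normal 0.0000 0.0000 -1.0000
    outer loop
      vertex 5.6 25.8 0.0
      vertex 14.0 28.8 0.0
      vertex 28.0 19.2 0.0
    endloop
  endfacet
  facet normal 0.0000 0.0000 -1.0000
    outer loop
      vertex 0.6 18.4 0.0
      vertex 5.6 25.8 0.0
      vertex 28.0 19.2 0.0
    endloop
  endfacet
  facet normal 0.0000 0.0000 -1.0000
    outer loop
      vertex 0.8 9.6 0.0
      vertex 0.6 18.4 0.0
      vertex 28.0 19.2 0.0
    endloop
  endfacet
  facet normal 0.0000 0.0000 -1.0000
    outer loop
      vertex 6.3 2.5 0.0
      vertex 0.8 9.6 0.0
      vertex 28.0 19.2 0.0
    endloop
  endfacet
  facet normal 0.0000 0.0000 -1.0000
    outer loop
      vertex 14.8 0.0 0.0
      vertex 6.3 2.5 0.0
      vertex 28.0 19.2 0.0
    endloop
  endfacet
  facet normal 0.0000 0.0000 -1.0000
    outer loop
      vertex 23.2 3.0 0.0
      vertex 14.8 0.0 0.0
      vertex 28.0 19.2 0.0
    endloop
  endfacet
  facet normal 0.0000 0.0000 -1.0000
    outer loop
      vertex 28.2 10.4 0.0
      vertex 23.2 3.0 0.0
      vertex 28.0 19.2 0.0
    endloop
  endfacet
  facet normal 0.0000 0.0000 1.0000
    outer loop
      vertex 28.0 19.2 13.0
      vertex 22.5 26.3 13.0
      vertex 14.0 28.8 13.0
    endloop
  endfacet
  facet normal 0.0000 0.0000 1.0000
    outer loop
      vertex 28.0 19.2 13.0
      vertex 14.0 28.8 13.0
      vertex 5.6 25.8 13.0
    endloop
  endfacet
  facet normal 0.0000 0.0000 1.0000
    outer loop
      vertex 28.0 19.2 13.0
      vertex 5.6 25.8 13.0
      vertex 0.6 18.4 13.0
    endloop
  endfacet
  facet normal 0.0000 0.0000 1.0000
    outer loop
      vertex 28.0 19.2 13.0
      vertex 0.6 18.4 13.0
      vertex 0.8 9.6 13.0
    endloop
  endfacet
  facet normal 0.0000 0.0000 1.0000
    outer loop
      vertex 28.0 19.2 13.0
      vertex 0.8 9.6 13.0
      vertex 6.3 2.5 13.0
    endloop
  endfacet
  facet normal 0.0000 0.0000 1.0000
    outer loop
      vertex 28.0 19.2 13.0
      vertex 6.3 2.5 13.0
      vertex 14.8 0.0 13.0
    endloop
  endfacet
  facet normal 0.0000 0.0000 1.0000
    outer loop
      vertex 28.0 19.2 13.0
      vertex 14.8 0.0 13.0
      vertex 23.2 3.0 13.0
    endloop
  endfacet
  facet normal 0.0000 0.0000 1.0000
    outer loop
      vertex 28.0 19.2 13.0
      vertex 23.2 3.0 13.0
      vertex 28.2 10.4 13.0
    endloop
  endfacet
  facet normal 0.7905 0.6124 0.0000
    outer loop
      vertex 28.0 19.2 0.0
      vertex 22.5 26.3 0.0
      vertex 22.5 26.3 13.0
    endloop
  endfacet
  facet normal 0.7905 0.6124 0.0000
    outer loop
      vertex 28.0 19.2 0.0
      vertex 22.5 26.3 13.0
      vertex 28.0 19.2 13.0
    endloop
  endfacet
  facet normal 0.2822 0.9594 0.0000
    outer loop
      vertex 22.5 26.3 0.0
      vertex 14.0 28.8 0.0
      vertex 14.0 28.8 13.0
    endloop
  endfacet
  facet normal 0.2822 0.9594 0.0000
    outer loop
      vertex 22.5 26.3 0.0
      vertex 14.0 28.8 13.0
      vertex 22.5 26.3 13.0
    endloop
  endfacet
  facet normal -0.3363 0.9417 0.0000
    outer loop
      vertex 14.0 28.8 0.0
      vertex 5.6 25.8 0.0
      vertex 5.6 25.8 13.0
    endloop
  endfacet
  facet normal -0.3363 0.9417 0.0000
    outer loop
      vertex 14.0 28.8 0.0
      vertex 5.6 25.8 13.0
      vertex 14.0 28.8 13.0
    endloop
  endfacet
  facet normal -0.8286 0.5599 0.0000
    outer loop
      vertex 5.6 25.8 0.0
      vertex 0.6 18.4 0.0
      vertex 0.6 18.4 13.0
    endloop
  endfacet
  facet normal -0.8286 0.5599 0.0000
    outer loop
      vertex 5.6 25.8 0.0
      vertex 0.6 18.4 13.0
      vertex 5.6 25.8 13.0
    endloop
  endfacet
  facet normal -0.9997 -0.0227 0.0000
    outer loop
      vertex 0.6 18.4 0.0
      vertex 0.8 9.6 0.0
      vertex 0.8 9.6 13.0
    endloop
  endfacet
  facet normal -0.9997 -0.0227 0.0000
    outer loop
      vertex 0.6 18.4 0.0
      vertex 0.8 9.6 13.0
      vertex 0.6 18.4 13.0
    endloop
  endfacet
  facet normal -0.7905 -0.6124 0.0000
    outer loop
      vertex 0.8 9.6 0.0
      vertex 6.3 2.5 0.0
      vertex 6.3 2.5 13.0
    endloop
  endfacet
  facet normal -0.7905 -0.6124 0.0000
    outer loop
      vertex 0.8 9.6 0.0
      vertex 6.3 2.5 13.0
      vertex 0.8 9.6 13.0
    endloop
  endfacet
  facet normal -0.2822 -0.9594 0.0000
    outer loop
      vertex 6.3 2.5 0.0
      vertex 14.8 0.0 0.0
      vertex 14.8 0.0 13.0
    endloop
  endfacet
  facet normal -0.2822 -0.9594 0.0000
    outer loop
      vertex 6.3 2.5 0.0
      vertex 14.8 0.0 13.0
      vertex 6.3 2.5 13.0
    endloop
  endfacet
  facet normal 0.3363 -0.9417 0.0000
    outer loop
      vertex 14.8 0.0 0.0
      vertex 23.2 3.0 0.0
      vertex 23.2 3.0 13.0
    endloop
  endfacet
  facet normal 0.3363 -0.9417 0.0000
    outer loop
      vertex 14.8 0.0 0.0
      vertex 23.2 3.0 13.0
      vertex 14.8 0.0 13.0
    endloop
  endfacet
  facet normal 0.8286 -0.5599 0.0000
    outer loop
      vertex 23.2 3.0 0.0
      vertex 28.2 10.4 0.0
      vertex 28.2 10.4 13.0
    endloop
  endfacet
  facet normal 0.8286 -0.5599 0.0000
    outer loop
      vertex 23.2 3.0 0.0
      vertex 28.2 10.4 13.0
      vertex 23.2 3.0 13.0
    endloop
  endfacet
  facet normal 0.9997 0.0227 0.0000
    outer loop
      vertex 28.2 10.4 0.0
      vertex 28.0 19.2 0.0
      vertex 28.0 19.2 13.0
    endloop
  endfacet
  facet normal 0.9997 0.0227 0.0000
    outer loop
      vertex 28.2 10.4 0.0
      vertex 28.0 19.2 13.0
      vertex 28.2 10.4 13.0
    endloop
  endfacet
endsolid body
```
; perimeter-only toolpath
G21 ; units = mm
G90 ; absolute positioning
G28 ; home
; layer 1
G0 Z4.3
G0 X28.0 Y19.2
G1 X22.5 Y26.3
G1 X14.0 Y28.8
G1 X5.6 Y25.8
G1 X0.6 Y18.4
G1 X0.8 Y9.6
G1 X6.3 Y2.5
G1 X14.8 Y0.0
G1 X23.2 Y3.0
G1 X28.2 Y10.4
G1 X28.0 Y19.2
; layer 2
G0 Z8.7
G0 X28.0 Y19.2
G1 X22.5 Y26.3
G1 X14.0 Y28.8
G1 X5.6 Y25.8
G1 X0.6 Y18.4
G1 X0.8 Y9.6
G1 X6.3 Y2.5
G1 X14.8 Y0.0
G1 X23.2 Y3.0
G1 X28.2 Y10.4
G1 X28.0 Y19.2
; layer 3
G0 Z13.0
G0 X28.0 Y19.2
G1 X22.5 Y26.3
G1 X14.0 Y28.8
G1 X5.6 Y25.8
G1 X0.6 Y18.4
G1 X0.8 Y9.6
G1 X6.3 Y2.5
G1 X14.8 Y0.0
G1 X23.2 Y3.0
G1 X28.2 Y10.4
G1 X28.0 Y19.2
M2 ; end

The solid is a regular 10-sided prism (a cylinder approximated with 10 flat sides), circumscribed radius ≈ 14.4 mm, height ≈ 13 mm. Slicing at Δz = 4.3 mm — 3 equal slices spanning the solid's height, so layer i sits at z = i·h/3 — gives 3 non-empty perimeters. Each is a 10-segment closed polygon; G0 lifts to the layer z and rapids to the start vertex, then G1 traces the edges.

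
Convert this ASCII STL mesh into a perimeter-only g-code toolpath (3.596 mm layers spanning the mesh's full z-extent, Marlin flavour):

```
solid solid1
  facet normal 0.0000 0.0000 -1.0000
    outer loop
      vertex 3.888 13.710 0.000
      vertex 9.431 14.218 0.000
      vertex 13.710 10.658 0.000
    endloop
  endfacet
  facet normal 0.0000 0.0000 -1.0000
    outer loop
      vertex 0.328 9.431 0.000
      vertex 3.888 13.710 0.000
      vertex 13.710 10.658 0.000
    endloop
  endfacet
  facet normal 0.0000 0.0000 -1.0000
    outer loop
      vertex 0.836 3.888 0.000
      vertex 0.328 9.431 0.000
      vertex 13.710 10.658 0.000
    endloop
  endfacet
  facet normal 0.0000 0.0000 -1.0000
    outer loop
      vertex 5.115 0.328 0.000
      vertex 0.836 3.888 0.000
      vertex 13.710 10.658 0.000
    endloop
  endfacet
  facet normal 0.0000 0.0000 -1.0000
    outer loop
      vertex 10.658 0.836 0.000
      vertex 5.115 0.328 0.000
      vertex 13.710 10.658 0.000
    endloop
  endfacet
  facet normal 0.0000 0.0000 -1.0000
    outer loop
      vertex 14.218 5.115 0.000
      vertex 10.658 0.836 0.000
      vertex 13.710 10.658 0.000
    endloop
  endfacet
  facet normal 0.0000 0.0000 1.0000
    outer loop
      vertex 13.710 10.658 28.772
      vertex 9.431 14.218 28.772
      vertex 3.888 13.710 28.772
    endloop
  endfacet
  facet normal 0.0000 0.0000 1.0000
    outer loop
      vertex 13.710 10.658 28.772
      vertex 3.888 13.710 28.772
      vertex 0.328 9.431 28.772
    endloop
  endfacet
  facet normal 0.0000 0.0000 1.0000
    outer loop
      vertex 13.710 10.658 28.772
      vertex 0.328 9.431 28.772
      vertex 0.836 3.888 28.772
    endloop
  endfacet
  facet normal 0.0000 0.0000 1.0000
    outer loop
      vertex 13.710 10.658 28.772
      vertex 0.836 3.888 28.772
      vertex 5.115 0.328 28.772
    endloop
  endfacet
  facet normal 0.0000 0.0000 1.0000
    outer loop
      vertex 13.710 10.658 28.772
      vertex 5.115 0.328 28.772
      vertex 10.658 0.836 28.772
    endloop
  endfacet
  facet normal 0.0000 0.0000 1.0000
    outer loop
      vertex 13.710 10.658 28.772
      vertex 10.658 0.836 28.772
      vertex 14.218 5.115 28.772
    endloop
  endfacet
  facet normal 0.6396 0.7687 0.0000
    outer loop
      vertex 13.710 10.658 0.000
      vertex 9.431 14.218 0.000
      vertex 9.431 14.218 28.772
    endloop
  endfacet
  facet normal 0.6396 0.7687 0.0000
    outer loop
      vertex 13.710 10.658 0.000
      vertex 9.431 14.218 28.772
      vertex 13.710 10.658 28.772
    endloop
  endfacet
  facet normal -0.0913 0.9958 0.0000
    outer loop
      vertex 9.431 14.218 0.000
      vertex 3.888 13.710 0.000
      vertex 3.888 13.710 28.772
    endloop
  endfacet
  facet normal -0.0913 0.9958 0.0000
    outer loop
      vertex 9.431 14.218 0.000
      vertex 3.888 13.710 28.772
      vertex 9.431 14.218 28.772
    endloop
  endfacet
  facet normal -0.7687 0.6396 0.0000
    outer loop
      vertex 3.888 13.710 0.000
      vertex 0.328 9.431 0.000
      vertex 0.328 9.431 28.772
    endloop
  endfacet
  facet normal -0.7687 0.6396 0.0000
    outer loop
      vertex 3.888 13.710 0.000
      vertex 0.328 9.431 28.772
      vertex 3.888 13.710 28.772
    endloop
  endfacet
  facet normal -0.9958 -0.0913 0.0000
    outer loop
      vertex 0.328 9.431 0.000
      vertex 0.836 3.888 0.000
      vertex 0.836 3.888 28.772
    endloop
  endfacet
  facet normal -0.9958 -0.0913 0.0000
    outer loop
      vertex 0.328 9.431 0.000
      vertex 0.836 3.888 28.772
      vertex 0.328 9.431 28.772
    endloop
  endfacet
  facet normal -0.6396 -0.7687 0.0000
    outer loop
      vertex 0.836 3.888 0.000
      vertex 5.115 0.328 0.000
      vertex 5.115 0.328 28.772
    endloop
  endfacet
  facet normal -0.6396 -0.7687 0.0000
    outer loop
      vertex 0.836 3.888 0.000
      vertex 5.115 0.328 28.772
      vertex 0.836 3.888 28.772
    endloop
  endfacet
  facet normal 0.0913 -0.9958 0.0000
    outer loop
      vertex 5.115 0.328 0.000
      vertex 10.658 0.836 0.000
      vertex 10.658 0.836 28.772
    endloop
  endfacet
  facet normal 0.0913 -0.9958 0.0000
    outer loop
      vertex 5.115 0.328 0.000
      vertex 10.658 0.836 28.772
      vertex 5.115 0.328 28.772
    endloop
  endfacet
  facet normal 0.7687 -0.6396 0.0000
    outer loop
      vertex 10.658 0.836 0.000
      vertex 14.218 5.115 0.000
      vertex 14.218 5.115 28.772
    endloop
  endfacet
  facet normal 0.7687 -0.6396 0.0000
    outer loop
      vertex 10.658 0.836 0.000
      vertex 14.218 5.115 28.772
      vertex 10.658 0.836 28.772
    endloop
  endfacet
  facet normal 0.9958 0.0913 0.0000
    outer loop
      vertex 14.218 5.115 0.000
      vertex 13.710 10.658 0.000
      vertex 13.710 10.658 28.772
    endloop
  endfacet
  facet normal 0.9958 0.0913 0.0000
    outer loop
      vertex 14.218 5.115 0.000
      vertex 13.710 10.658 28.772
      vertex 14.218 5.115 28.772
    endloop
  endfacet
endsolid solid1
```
; perimeter-only toolpath
G21 ; units = mm
G90 ; absolute positioning
G28 ; home
; layer 1
G0 Z3.596
G0 X13.710 Y10.658
G1 X9.431 Y14.218
G1 X3.888 Y13.710
G1 X0.328 Y9.431
G1 X0.836 Y3.888
G1 X5.115 Y0.328
G1 X10.658 Y0.836
G1 X14.218 Y5.115
G1 X13.710 Y10.658
; layer 2
G0 Z7.193
G0 X13.710 Y10.658
G1 X9.431 Y14.218
G1 X3.888 Y13.710
G1 X0.328 Y9.431
G1 X0.836 Y3.888
G1 X5.115 Y0.328
G1 X10.658 Y0.836
G1 X14.218 Y5.115
G1 X13.710 Y10.658
; layer 3
G0 Z10.790
G0 X13.710 Y10.658
G1 X9.431 Y14.218
G1 X3.888 Y13.710
G1 X0.328 Y9.431
G1 X0.836 Y3.888
G1 X5.115 Y0.328
G1 X10.658 Y0.836
G1 X14.218 Y5.115
G1 X13.710 Y10.658
; layer 4
G0 Z14.386
G0 X13.710 Y10.658
G1 X9.431 Y14.218
G1 X3.888 Y13.710
G1 X0.328 Y9.431
G1 X0.836 Y3.888
G1 X5.115 Y0.328
G1 X10.658 Y0.836
G1 X14.218 Y5.115
G1 X13.710 Y10.658
; layer 5
G0 Z17.982
G0 X13.710 Y10.658
G1 X9.431 Y14.218
G1 X3.888 Y13.710
G1 X0.328 Y9.431
G1 X0.836 Y3.888
G1 X5.115 Y0.328
G1 X10.658 Y0.836
G1 X14.218 Y5.115
G1 X13.710 Y10.658
; layer 6
G0 Z21.579
G0 X13.710 Y10.658
G1 X9.431 Y14.218
G1 X3.888 Y13.710
G1 X0.328 Y9.431
G1 X0.836 Y3.888
G1 X5.115 Y0.328
G1 X10.658 Y0.836
G1 X14.218 Y5.115
G1 X13.710 Y10.658
; layer 7
G0 Z25.175
G0 X13.710 Y10.658
G1 X9.431 Y14.218
G1 X3.888 Y13.710
G1 X0.328 Y9.431
G1 X0.836 Y3.888
G1 X5.115 Y0.328
G1 X10.658 Y0.836
G1 X14.218 Y5.115
G1 X13.710 Y10.658
; layer 8
G0 Z28.772
G0 X13.710 Y10.658
G1 X9.431 Y14.218
G1 X3.888 Y13.710
G1 X0.328 Y9.431
G1 X0.836 Y3.888
G1 X5.115 Y0.328
G1 X10.658 Y0.836
G1 X14.218 Y5.115
G1 X13.710 Y10.658
M2 ; end

The solid is a regular 8-sided prism (a cylinder approximated with 8 flat sides), circumscribed radius ≈ 7.27 mm, height ≈ 28.8 mm. Slicing at Δz = 3.596 mm — 8 equal slices spanning the solid's height, so layer i sits at z = i·h/8 — gives 8 non-empty perimeters. Each is a 8-segment closed polygon; G0 lifts to the layer z and rapids to the start vertex, then G1 traces the edges.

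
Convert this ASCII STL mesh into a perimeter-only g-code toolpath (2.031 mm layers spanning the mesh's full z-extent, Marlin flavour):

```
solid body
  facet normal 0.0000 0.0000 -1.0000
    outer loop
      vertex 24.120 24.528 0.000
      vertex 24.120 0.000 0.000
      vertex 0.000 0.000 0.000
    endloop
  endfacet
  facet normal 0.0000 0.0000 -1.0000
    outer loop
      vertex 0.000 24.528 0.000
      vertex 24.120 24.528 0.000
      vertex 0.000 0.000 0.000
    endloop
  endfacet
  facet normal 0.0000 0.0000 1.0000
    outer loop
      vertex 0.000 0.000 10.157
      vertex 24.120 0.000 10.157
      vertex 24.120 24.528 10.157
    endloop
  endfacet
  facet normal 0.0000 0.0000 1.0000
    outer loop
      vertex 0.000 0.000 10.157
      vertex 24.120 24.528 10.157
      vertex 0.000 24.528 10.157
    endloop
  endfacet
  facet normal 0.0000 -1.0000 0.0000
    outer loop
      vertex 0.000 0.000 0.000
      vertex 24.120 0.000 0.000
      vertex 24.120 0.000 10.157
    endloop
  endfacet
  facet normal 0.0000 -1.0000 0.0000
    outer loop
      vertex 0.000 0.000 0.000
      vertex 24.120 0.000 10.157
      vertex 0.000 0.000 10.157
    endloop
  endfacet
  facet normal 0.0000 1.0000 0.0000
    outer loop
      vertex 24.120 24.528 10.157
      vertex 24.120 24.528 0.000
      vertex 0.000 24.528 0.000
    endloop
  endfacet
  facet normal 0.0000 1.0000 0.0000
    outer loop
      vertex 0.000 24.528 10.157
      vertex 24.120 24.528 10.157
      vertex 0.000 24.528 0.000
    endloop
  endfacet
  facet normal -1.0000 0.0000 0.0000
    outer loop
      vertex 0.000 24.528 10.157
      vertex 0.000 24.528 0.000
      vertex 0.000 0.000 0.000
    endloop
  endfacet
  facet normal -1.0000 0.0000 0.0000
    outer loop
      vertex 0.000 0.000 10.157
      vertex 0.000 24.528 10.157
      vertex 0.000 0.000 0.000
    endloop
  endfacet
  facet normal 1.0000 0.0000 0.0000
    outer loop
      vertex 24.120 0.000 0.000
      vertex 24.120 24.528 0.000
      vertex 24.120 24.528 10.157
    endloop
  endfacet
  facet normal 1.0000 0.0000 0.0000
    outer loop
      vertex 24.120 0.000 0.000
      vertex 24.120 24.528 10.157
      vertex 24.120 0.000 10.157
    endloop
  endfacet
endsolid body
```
; perimeter-only toolpath
G21 ; units = mm
G90 ; absolute positioning
G28 ; home
; layer 1
G0 Z2.031
G0 X0.000 Y0.000
G1 X24.120 Y0.000
G1 X24.120 Y24.528
G1 X0.000 Y24.528
G1 X0.000 Y0.000
; layer 2
G0 Z4.063
G0 X0.000 Y0.000
G1 X24.120 Y0.000
G1 X24.120 Y24.528
G1 X0.000 Y24.528
G1 X0.000 Y0.000
; layer 3
G0 Z6.094
G0 X0.000 Y0.000
G1 X24.120 Y0.000
G1 X24.120 Y24.528
G1 X0.000 Y24.528
G1 X0.000 Y0.000
; layer 4
G0 Z8.126
G0 X0.000 Y0.000
G1 X24.120 Y0.000
G1 X24.120 Y24.528
G1 X0.000 Y24.528
G1 X0.000 Y0.000
; layer 5
G0 Z10.157
G0 X0.000 Y0.000
G1 X24.120 Y0.000
G1 X24.120 Y24.528
G1 X0.000 Y24.528
G1 X0.000 Y0.000
M2 ; end

The solid is a rectangular box, roughly 24.1 × 24.5 mm footprint and 10.2 mm tall. Slicing at Δz = 2.031 mm — 5 equal slices spanning the solid's height, so layer i sits at z = i·h/5 — gives 5 non-empty perimeters. Each is a 4-segment closed polygon; G0 lifts to the layer z and rapids to the start vertex, then G1 traces the edges.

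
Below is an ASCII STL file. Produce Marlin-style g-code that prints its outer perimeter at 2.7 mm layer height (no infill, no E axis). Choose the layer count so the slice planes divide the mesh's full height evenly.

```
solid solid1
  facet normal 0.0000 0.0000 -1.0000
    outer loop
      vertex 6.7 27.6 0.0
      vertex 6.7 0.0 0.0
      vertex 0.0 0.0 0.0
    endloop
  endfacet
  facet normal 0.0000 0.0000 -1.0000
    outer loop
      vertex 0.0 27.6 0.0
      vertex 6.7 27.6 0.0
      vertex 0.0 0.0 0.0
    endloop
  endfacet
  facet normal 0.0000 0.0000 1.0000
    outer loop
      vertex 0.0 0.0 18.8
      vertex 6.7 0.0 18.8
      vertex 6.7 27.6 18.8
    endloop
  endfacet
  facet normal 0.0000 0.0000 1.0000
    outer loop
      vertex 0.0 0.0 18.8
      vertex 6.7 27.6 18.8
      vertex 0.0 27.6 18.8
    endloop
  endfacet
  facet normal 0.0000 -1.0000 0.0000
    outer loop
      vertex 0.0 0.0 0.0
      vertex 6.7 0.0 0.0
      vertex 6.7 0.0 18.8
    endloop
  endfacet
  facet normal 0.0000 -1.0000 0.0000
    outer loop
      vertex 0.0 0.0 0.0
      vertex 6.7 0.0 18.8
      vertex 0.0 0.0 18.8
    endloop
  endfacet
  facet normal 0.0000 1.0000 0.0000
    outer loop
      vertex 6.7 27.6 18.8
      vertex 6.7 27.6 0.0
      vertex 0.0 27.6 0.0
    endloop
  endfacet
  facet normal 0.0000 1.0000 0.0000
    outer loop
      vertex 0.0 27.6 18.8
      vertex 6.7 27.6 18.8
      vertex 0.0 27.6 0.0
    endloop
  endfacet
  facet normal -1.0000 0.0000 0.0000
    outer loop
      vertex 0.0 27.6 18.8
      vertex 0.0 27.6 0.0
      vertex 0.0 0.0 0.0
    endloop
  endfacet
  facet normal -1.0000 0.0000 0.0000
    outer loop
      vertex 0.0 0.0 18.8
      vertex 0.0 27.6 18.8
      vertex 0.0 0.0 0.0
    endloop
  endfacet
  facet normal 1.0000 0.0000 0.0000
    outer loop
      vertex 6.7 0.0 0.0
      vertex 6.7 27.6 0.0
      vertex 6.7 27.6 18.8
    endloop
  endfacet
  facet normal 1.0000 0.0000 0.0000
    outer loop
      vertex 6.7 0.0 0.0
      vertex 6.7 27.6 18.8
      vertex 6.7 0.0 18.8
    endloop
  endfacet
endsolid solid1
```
; perimeter-only toolpath
G21 ; units = mm
G90 ; absolute positioning
G28 ; home
; layer 1
G0 Z2.7
G0 X0.0 Y0.0
G1 X6.7 Y0.0
G1 X6.7 Y27.6
G1 X0.0 Y27.6
G1 X0.0 Y0.0
; layer 2
G0 Z5.4
G0 X0.0 Y0.0
G1 X6.7 Y0.0
G1 X6.7 Y27.6
G1 X0.0 Y27.6
G1 X0.0 Y0.0
; layer 3
G0 Z8.1
G0 X0.0 Y0.0
G1 X6.7 Y0.0
G1 X6.7 Y27.6
G1 X0.0 Y27.6
G1 X0.0 Y0.0
; layer 4
G0 Z10.7
G0 X0.0 Y0.0
G1 X6.7 Y0.0
G1 X6.7 Y27.6
G1 X0.0 Y27.6
G1 X0.0 Y0.0
; layer 5
G0 Z13.4
G0 X0.0 Y0.0
G1 X6.7 Y0.0
G1 X6.7 Y27.6
G1 X0.0 Y27.6
G1 X0.0 Y0.0
; layer 6
G0 Z16.1
G0 X0.0 Y0.0
G1 X6.7 Y0.0
G1 X6.7 Y27.6
G1 X0.0 Y27.6
G1 X0.0 Y0.0
; layer 7
G0 Z18.8
G0 X0.0 Y0.0
G1 X6.7 Y0.0
G1 X6.7 Y27.6
G1 X0.0 Y27.6
G1 X0.0 Y0.0
M2 ; end

The solid is a rectangular box, roughly 6.7 × 27.6 mm footprint and 18.8 mm tall. Slicing at Δz = 2.7 mm — 7 equal slices spanning the solid's height, so layer i sits at z = i·h/7 — gives 7 non-empty perimeters. Each is a 4-segment closed polygon; G0 lifts to the layer z and rapids to the start vertex, then G1 traces the edges.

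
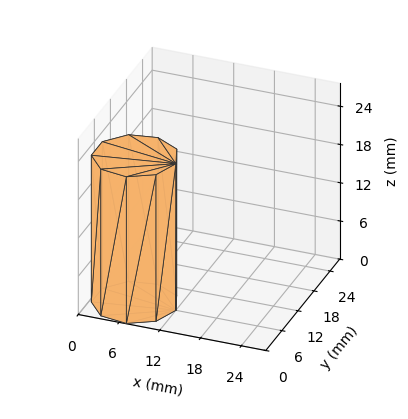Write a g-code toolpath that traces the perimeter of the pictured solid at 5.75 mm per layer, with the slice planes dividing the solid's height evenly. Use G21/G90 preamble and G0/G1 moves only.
Reading the render: the shape is a regular 9-sided prism (a cylinder approximated with 9 flat sides), circumscribed radius ≈ 6 mm, height ≈ 23 mm (dimensions read to the nearest mm from the axis ticks). For the g-code, the solid's height is divided into equal slices at the stated Δz and each level perimeter traced with G1 moves after a G0 lift.

; perimeter-only toolpath
G21 ; units = mm
G90 ; absolute positioning
G28 ; home
; layer 1
G0 Z5.75
G0 X12.00 Y6.00
G1 X10.60 Y9.86
G1 X7.04 Y11.91
G1 X3.00 Y11.20
G1 X0.36 Y8.05
G1 X0.36 Y3.95
G1 X3.00 Y0.80
G1 X7.04 Y0.09
G1 X10.60 Y2.14
G1 X12.00 Y6.00
; layer 2
G0 Z11.50
G0 X12.00 Y6.00
G1 X10.60 Y9.86
G1 X7.04 Y11.91
G1 X3.00 Y11.20
G1 X0.36 Y8.05
G1 X0.36 Y3.95
G1 X3.00 Y0.80
G1 X7.04 Y0.09
G1 X10.60 Y2.14
G1 X12.00 Y6.00
; layer 3
G0 Z17.25
G0 X12.00 Y6.00
G1 X10.60 Y9.86
G1 X7.04 Y11.91
G1 X3.00 Y11.20
G1 X0.36 Y8.05
G1 X0.36 Y3.95
G1 X3.00 Y0.80
G1 X7.04 Y0.09
G1 X10.60 Y2.14
G1 X12.00 Y6.00
; layer 4
G0 Z23.00
G0 X12.00 Y6.00
G1 X10.60 Y9.86
G1 X7.04 Y11.91
G1 X3.00 Y11.20
G1 X0.36 Y8.05
G1 X0.36 Y3.95
G1 X3.00 Y0.80
G1 X7.04 Y0.09
G1 X10.60 Y2.14
G1 X12.00 Y6.00
M2 ; end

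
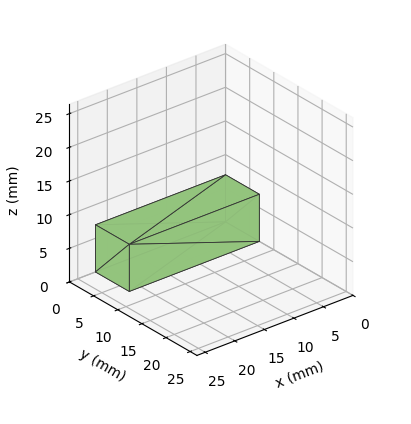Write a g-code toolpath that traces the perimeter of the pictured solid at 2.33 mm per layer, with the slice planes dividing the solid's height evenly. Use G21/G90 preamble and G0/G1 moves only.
Reading the render: the shape is a rectangular box, roughly 22 × 7 mm footprint and 7 mm tall (dimensions read to the nearest mm from the axis ticks). For the g-code, the solid's height is divided into equal slices at the stated Δz and each level perimeter traced with G1 moves after a G0 lift.

; perimeter-only toolpath
G21 ; units = mm
G90 ; absolute positioning
G28 ; home
; layer 1
G0 Z2.33
G0 X0.00 Y0.00
G1 X22.00 Y0.00
G1 X22.00 Y7.00
G1 X0.00 Y7.00
G1 X0.00 Y0.00
; layer 2
G0 Z4.67
G0 X0.00 Y0.00
G1 X22.00 Y0.00
G1 X22.00 Y7.00
G1 X0.00 Y7.00
G1 X0.00 Y0.00
; layer 3
G0 Z7.00
G0 X0.00 Y0.00
G1 X22.00 Y0.00
G1 X22.00 Y7.00
G1 X0.00 Y7.00
G1 X0.00 Y0.00
M2 ; end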